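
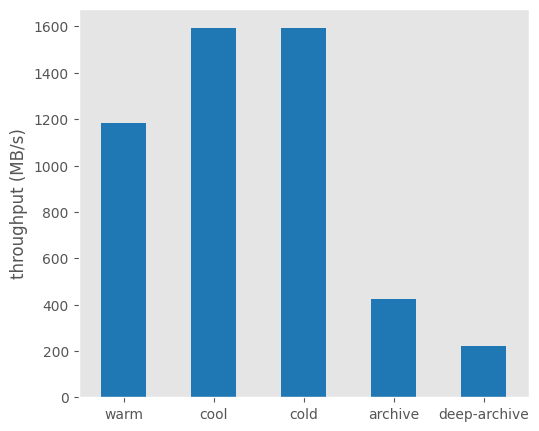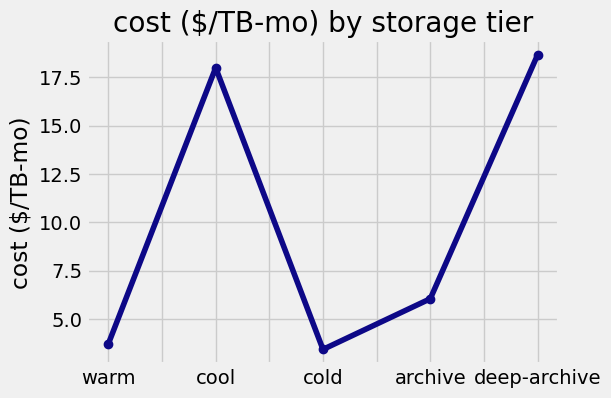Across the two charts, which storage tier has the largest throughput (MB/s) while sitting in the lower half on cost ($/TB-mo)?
cold

Chart 2 median cost ($/TB-mo) ≈ 6; below-median storage tiers: warm, cold. Among those, cold has the highest throughput (MB/s) (≈ 1600).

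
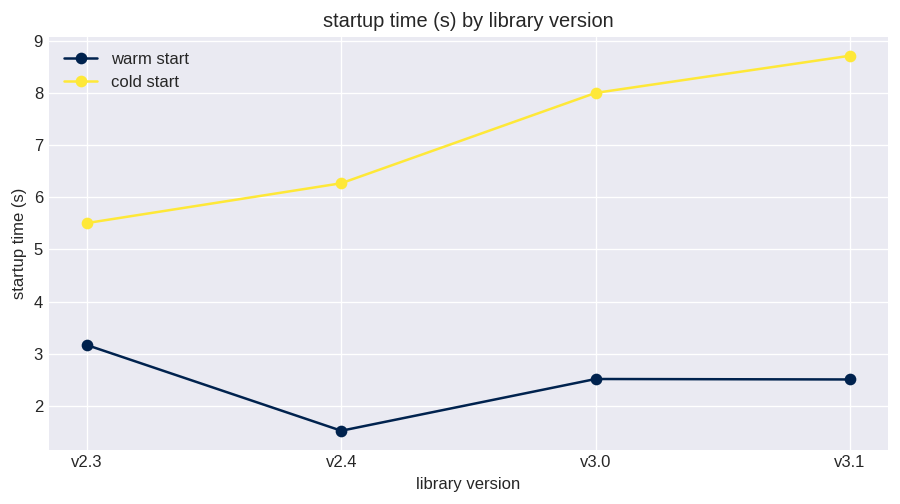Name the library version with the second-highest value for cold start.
Top 3 for cold start: v3.1 ≈ 9, v3.0 ≈ 8, v2.4 ≈ 6.

v3.0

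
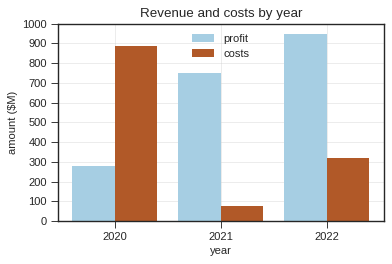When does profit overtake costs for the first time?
2020: profit ≈ 300 vs costs ≈ 900 (not yet); 2021: profit ≈ 800 vs costs ≈ 100 (first crossover).

2021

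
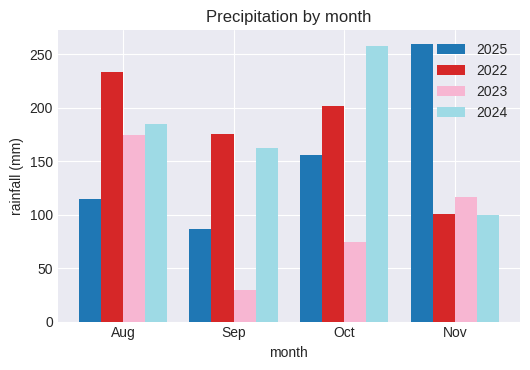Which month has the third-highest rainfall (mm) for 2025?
Aug

Top 4 for 2025: Nov ≈ 250, Oct ≈ 150, Aug ≈ 125, Sep ≈ 75.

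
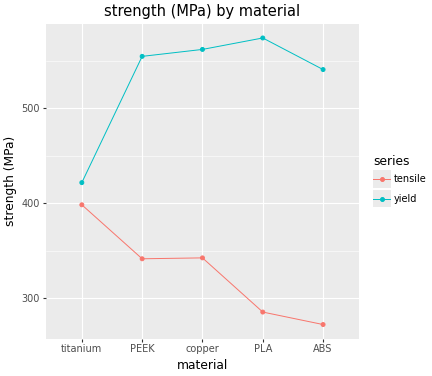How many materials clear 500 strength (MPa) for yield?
Above 500: PEEK, copper, PLA, ABS.

4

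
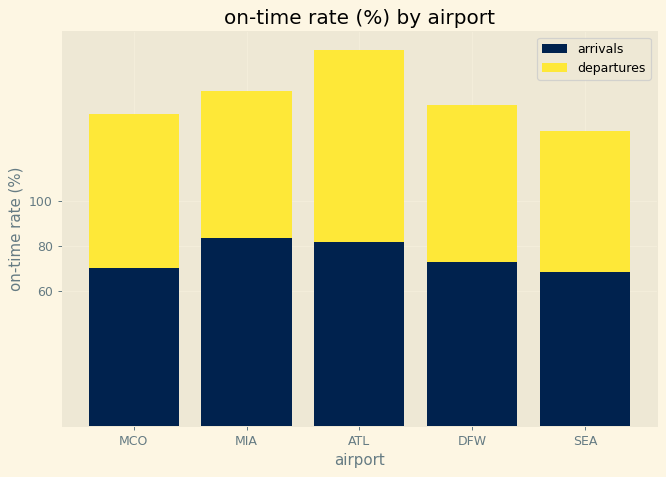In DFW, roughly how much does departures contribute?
departures top ≈ 140, bottom ≈ 80; segment ≈ 60.

≈ 60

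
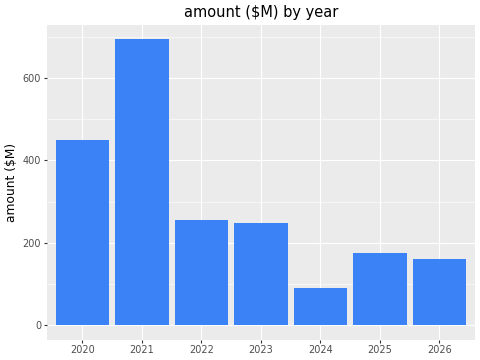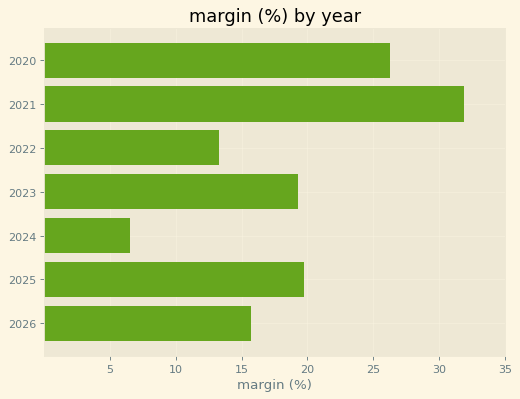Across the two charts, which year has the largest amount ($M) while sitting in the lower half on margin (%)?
2022

Chart 2 median margin (%) ≈ 20; below-median years: 2022, 2024, 2026. Among those, 2022 has the highest amount ($M) (≈ 300).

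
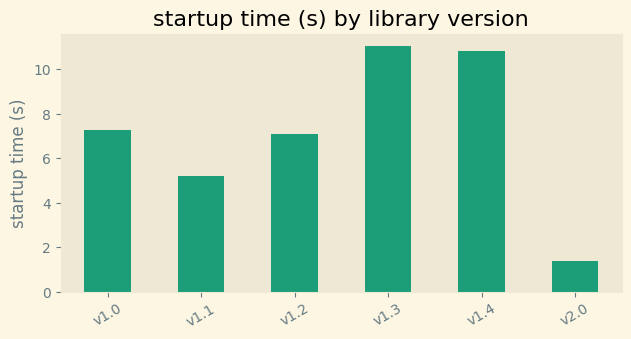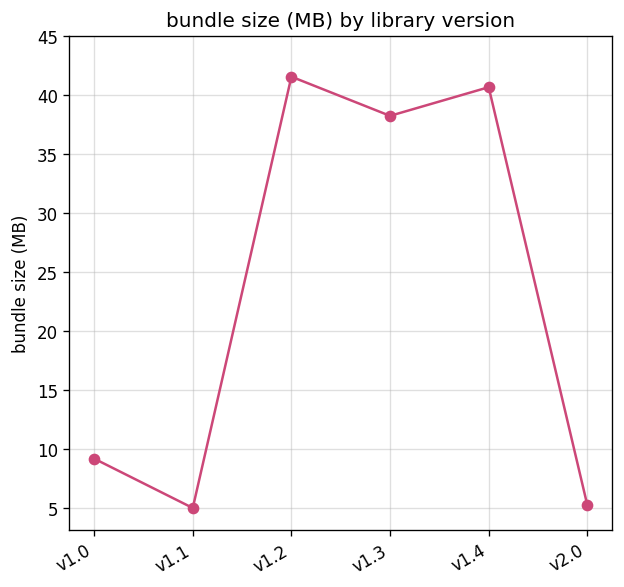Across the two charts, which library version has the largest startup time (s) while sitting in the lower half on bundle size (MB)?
v1.0

Chart 2 median bundle size (MB) ≈ 25; below-median library versions: v1.0, v1.1, v2.0. Among those, v1.0 has the highest startup time (s) (≈ 8).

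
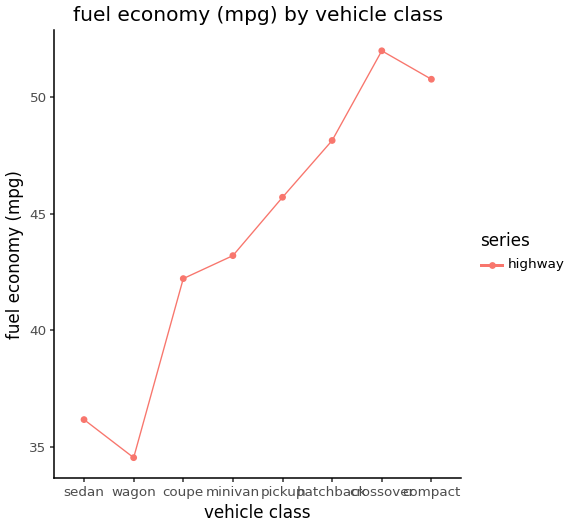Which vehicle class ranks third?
Top 4: crossover ≈ 52, compact ≈ 50, hatchback ≈ 48, pickup ≈ 46.

hatchback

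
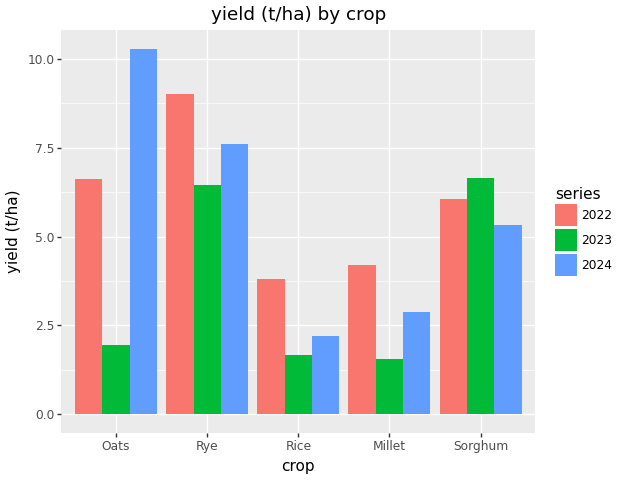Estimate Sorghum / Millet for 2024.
Sorghum ≈ 5, Millet ≈ 3; 5/3 ≈ 1.67.

≈ 1.67×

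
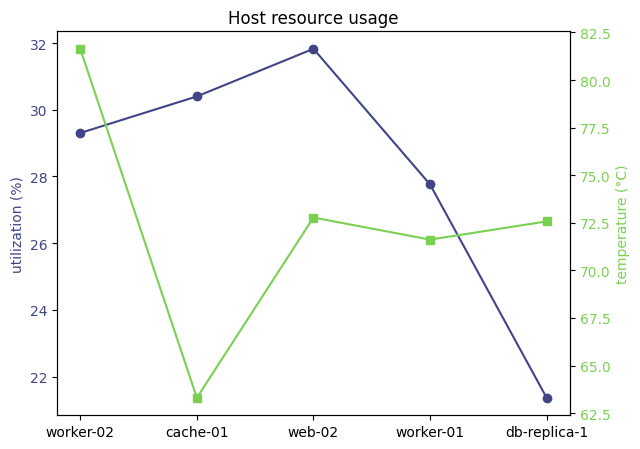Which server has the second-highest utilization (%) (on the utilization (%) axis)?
cache-01

Top 3 (on the utilization (%) axis): web-02 ≈ 32, cache-01 ≈ 30, worker-02 ≈ 29.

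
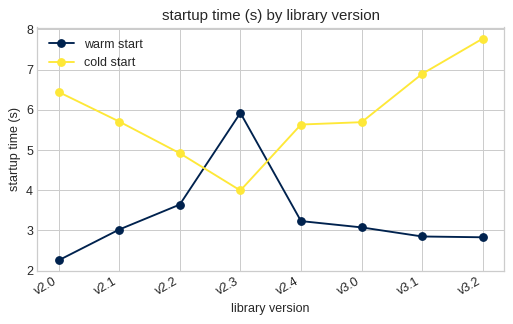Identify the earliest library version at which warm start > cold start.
v2.2: warm start ≈ 3.5 vs cold start ≈ 5.0 (not yet); v2.3: warm start ≈ 6.0 vs cold start ≈ 4.0 (first crossover).

v2.3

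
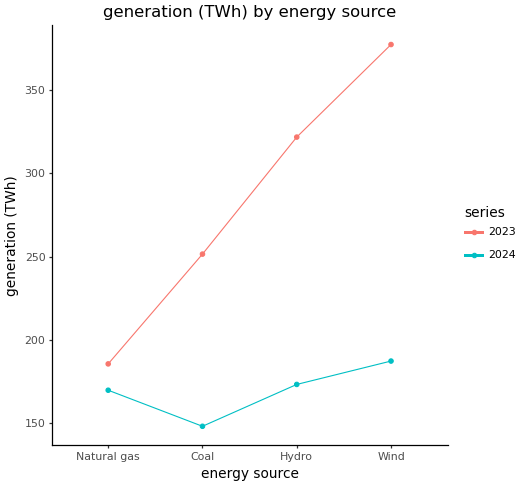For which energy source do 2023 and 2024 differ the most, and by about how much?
Wind: 2023 ≈ 380, 2024 ≈ 180 → gap ≈ 200. Next-largest (Hydro) is only ≈ 140.

Wind, ≈ 200 TWh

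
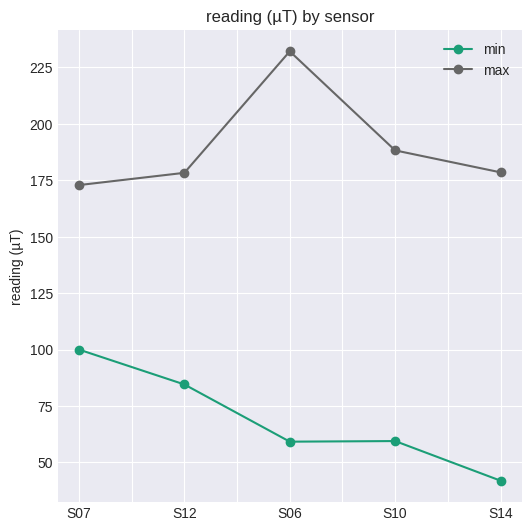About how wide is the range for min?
≈ 60

Max S07 ≈ 100, min S14 ≈ 40; range ≈ 60.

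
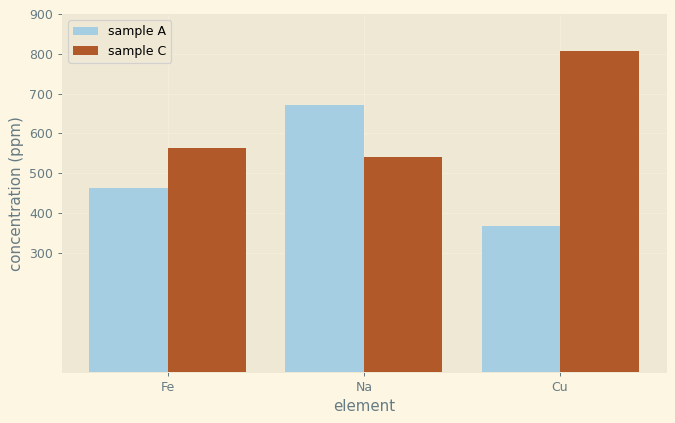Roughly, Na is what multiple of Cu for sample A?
≈ 1.75×

Na ≈ 700, Cu ≈ 400; 700/400 ≈ 1.75.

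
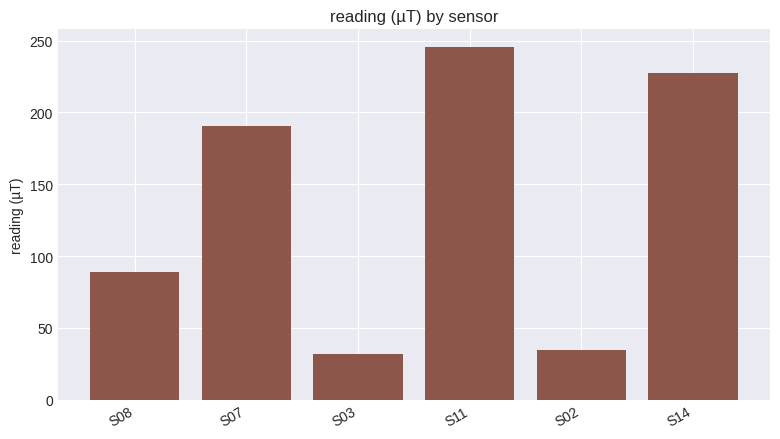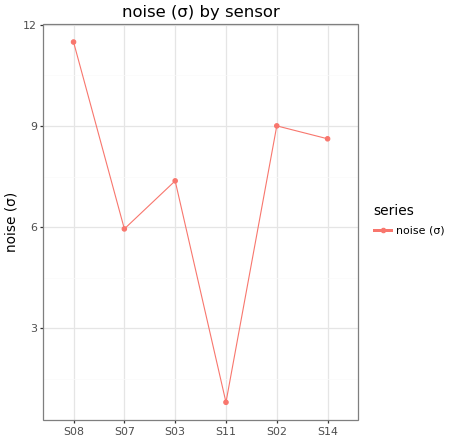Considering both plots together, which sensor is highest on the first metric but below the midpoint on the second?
Chart 2 median noise (σ) ≈ 8; below-median sensors: S07, S03, S11. Among those, S11 has the highest reading (µT) (≈ 250).

S11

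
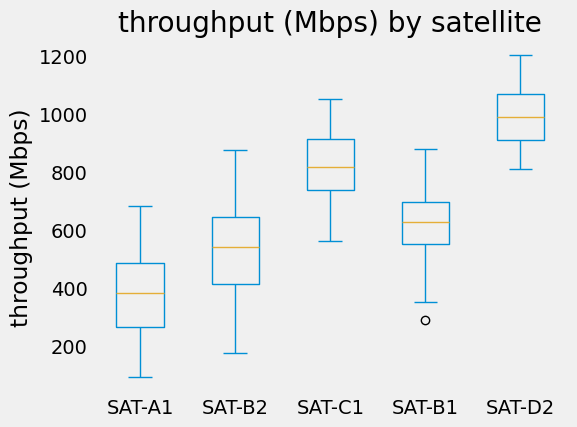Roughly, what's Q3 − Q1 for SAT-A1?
Q3 ≈ 500, Q1 ≈ 250; IQR ≈ 250.

≈ 250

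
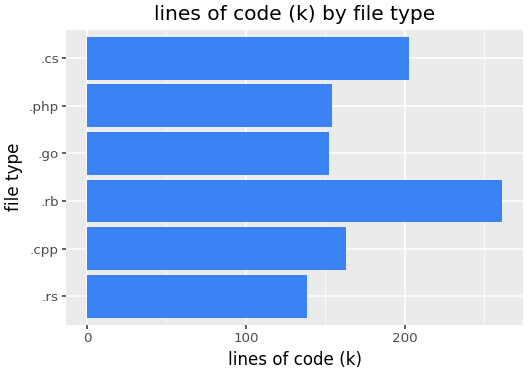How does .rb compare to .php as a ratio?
≈ 1.67×

.rb ≈ 250, .php ≈ 150; 250/150 ≈ 1.67.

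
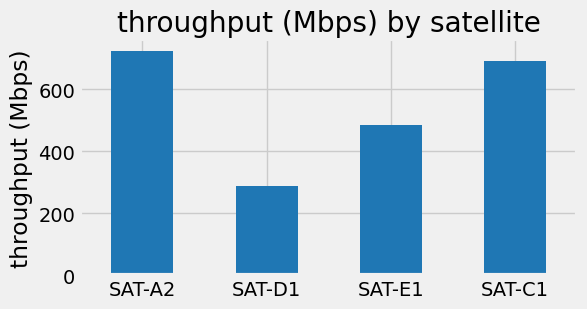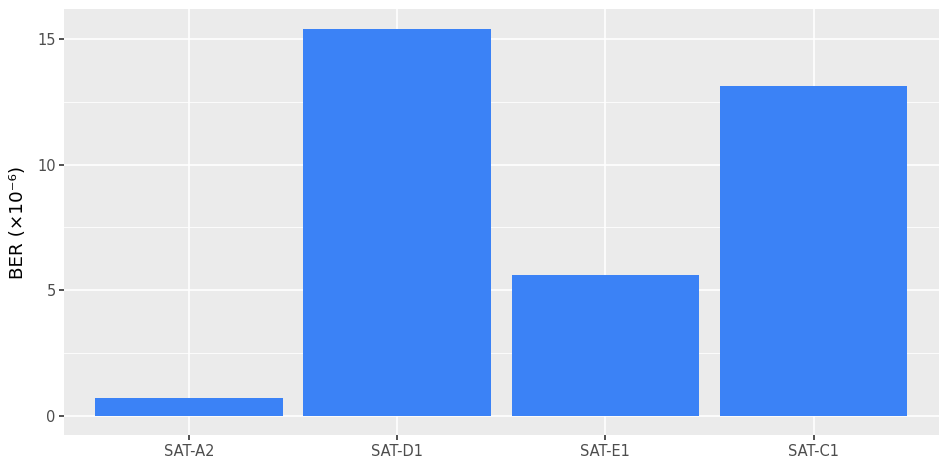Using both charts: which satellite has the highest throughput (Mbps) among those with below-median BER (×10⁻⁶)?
SAT-A2

Chart 2 median BER (×10⁻⁶) ≈ 10; below-median satellites: SAT-A2, SAT-E1. Among those, SAT-A2 has the highest throughput (Mbps) (≈ 700).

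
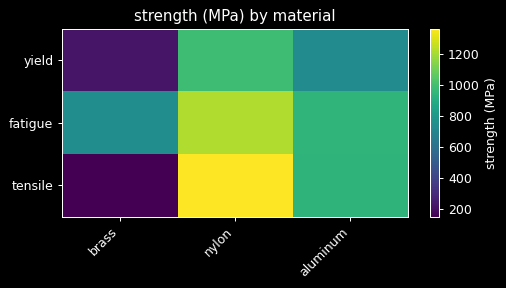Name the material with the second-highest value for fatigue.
aluminum

Top 3 for fatigue: nylon ≈ 1200, aluminum ≈ 1000, brass ≈ 800.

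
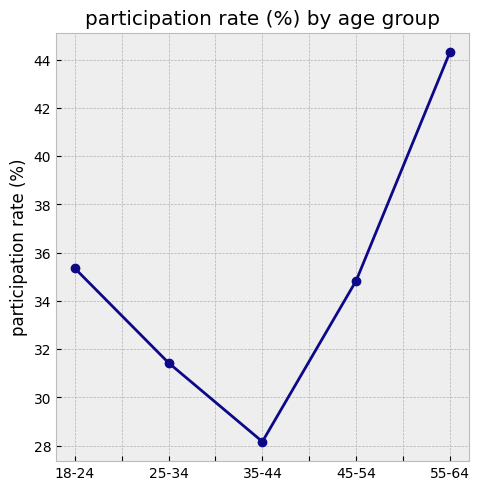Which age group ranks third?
Top 4: 55-64 ≈ 44, 18-24 ≈ 36, 45-54 ≈ 34, 25-34 ≈ 32.

45-54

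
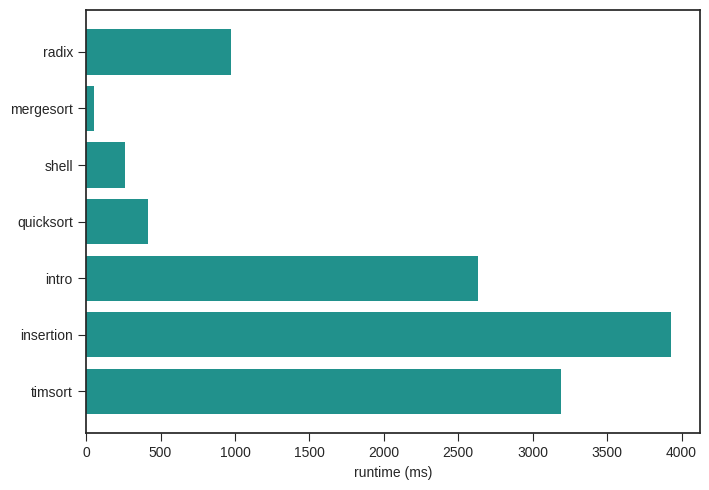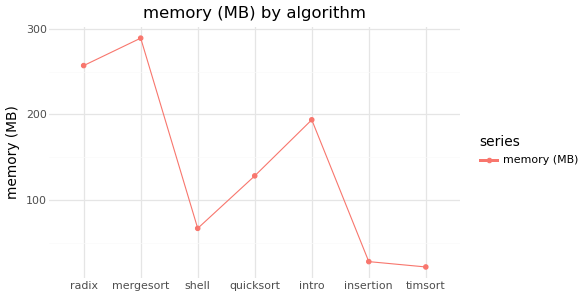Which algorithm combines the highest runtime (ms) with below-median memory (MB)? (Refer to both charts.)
insertion

Chart 2 median memory (MB) ≈ 150; below-median algorithms: shell, insertion, timsort. Among those, insertion has the highest runtime (ms) (≈ 4000).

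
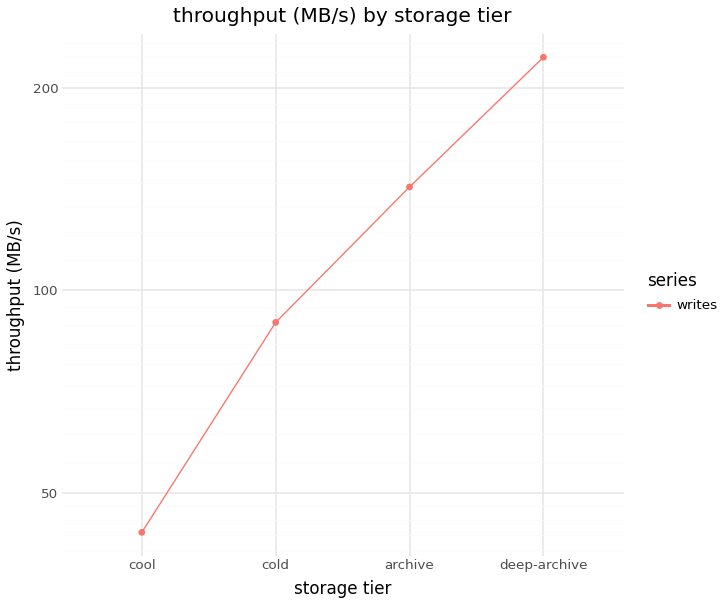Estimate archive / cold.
archive ≈ 140, cold ≈ 80; 140/80 ≈ 1.75.

≈ 1.75×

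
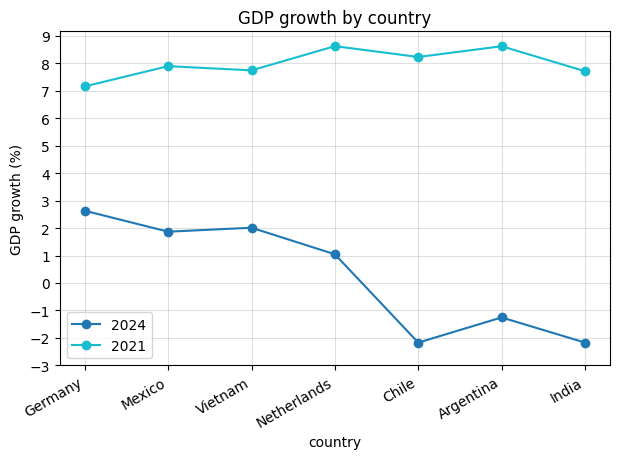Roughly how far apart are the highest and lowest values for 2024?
≈ 5

Max Germany ≈ 3, min Chile ≈ -2; range ≈ 5.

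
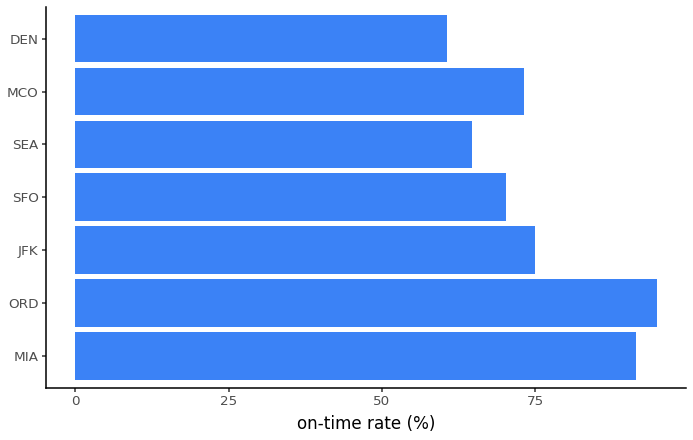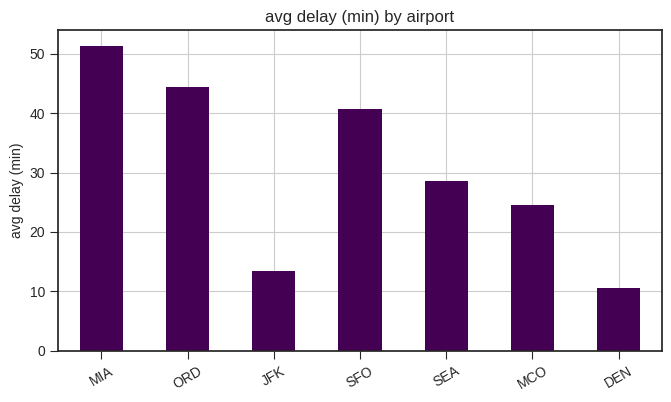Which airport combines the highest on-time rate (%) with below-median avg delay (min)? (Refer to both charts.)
JFK

Chart 2 median avg delay (min) ≈ 30; below-median airports: JFK, MCO, DEN. Among those, JFK has the highest on-time rate (%) (≈ 80).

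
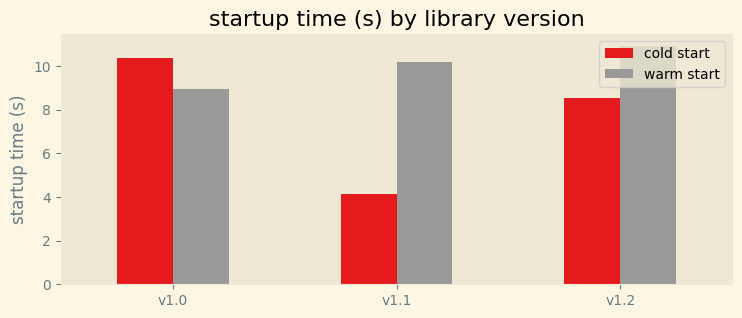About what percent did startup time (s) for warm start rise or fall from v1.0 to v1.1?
≈ +11.1%

v1.0 ≈ 9, v1.1 ≈ 10; (10 − 9) / 9 ≈ +11.1%.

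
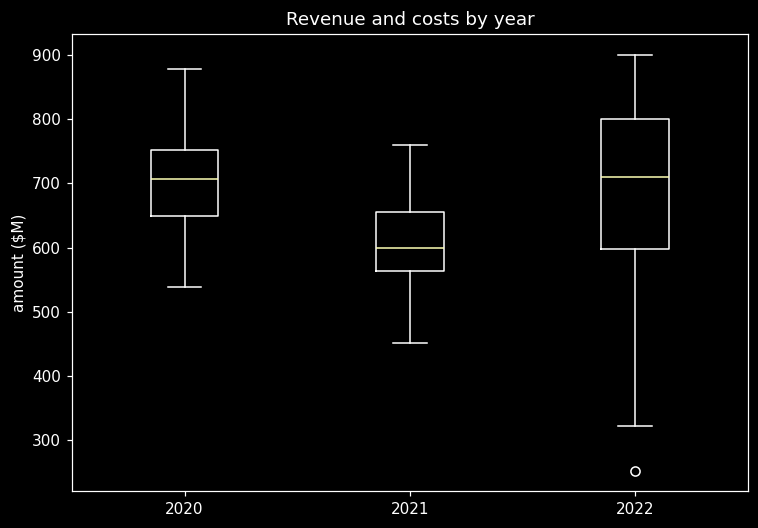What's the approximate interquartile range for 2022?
≈ 200

Q3 ≈ 800, Q1 ≈ 600; IQR ≈ 200.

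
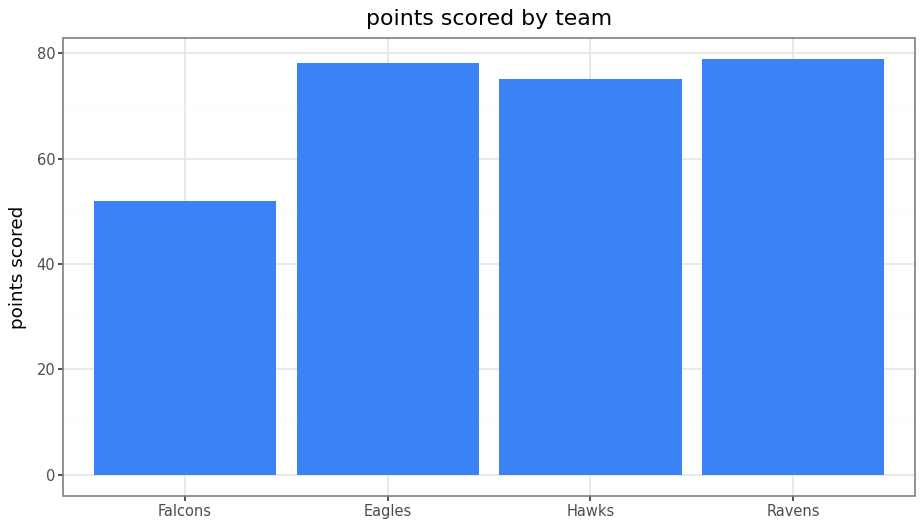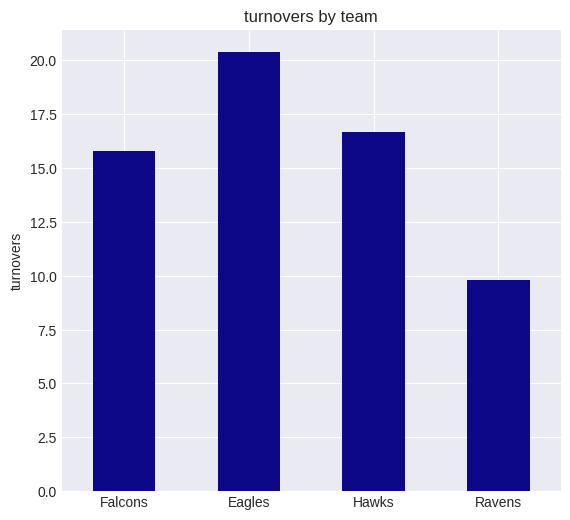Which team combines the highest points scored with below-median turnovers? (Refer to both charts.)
Chart 2 median turnovers ≈ 16; below-median teams: Falcons, Ravens. Among those, Ravens has the highest points scored (≈ 80).

Ravens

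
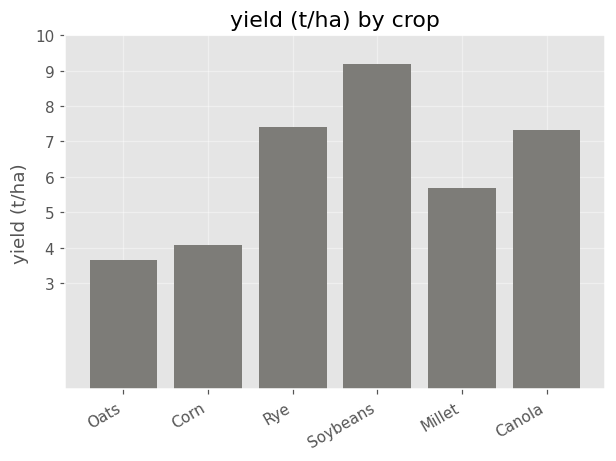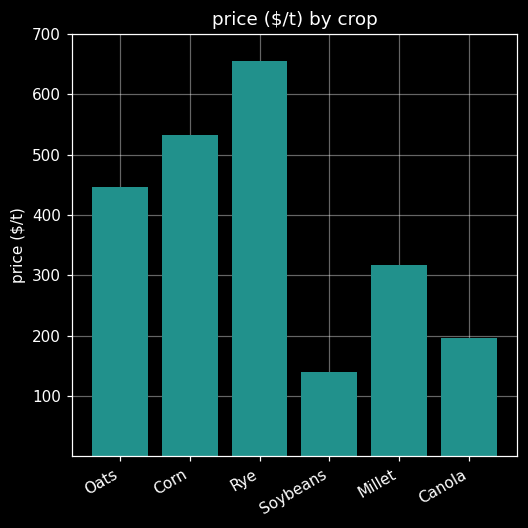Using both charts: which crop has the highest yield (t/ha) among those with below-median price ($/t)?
Chart 2 median price ($/t) ≈ 400; below-median crops: Soybeans, Millet, Canola. Among those, Soybeans has the highest yield (t/ha) (≈ 9).

Soybeans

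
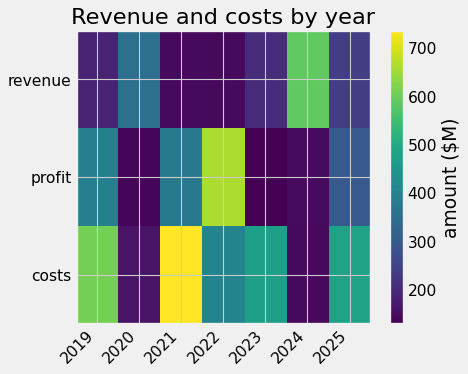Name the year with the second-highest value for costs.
2019

Top 3 for costs: 2021 ≈ 700, 2019 ≈ 600, 2025 ≈ 500.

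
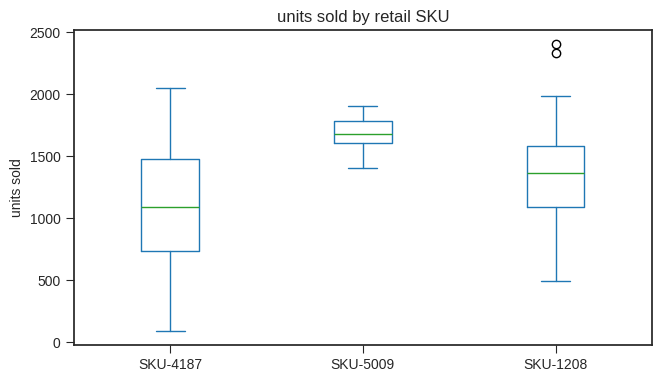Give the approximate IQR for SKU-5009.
≈ 200

Q3 ≈ 1800, Q1 ≈ 1600; IQR ≈ 200.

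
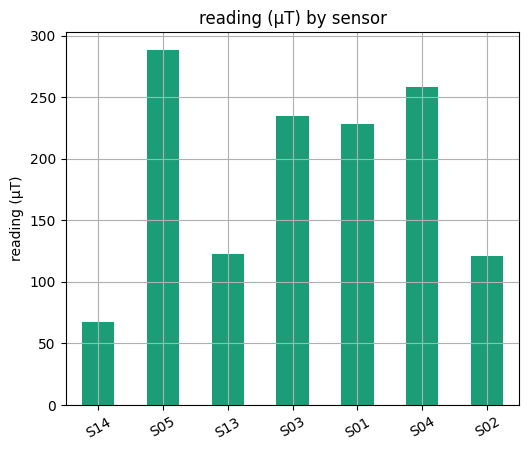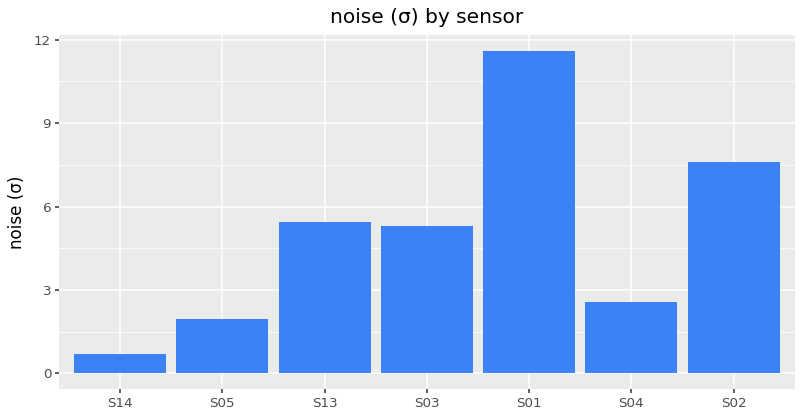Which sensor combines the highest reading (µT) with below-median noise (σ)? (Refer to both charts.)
Chart 2 median noise (σ) ≈ 6; below-median sensors: S14, S05, S04. Among those, S05 has the highest reading (µT) (≈ 300).

S05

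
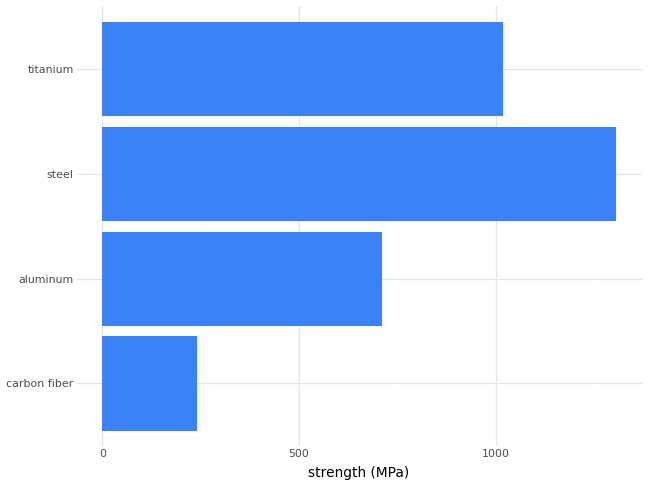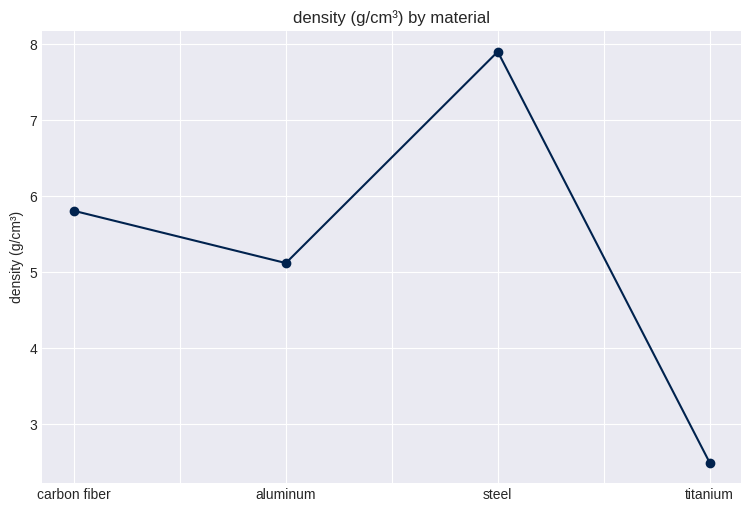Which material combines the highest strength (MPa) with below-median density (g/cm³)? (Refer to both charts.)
Chart 2 median density (g/cm³) ≈ 5; below-median materials: aluminum, titanium. Among those, titanium has the highest strength (MPa) (≈ 1000).

titanium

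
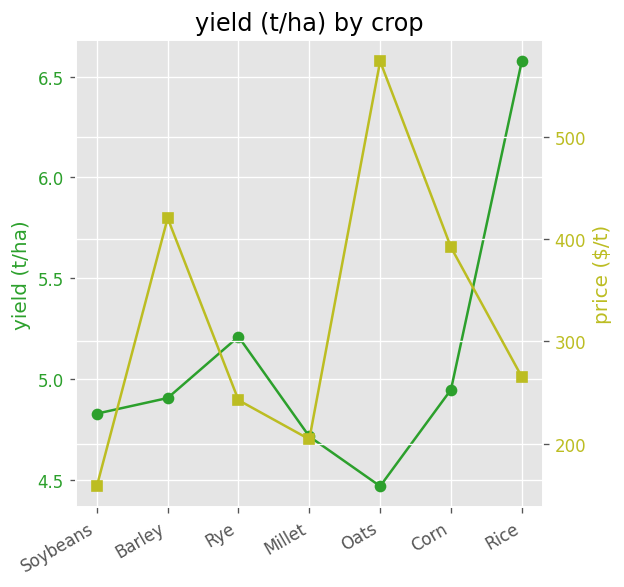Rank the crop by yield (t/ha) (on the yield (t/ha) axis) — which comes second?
Top 3 (on the yield (t/ha) axis): Rice ≈ 6.6, Rye ≈ 5.2, Corn ≈ 5.0.

Rye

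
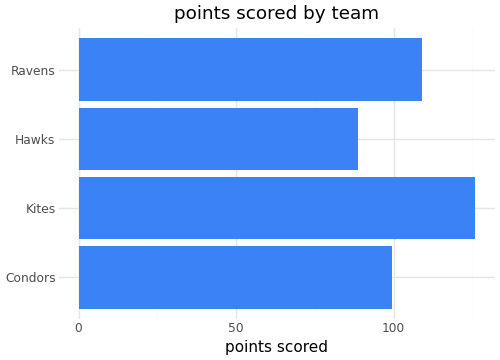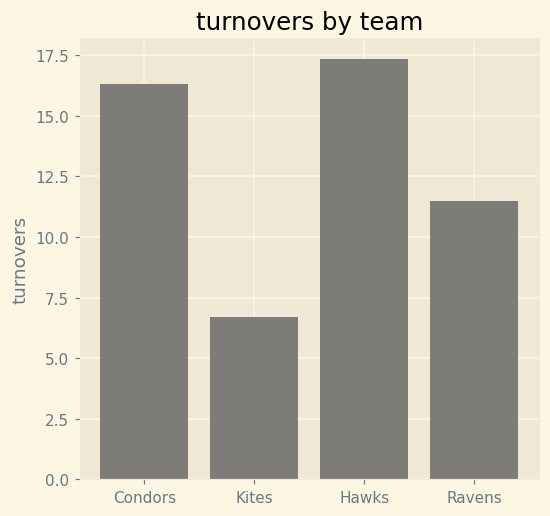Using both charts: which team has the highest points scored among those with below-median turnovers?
Chart 2 median turnovers ≈ 14; below-median teams: Kites, Ravens. Among those, Kites has the highest points scored (≈ 120).

Kites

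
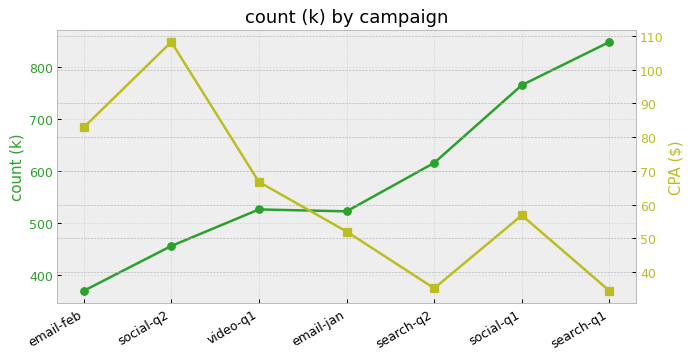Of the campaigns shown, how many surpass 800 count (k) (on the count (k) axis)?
Above 800: search-q1.

1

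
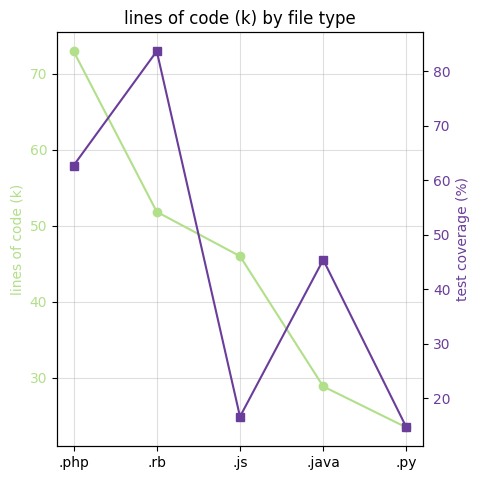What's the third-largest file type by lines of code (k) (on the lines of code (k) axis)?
.js

Top 4 (on the lines of code (k) axis): .php ≈ 75, .rb ≈ 50, .js ≈ 45, .java ≈ 30.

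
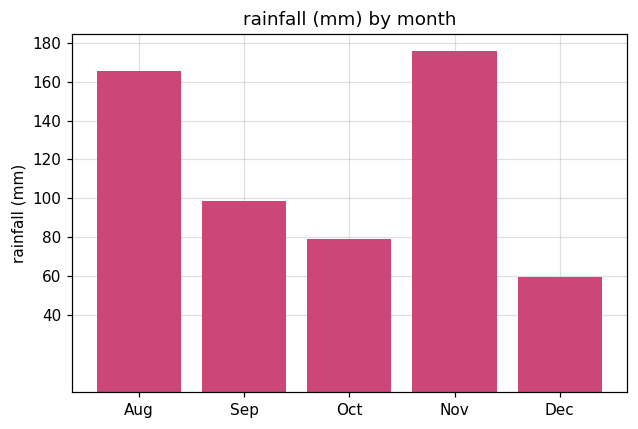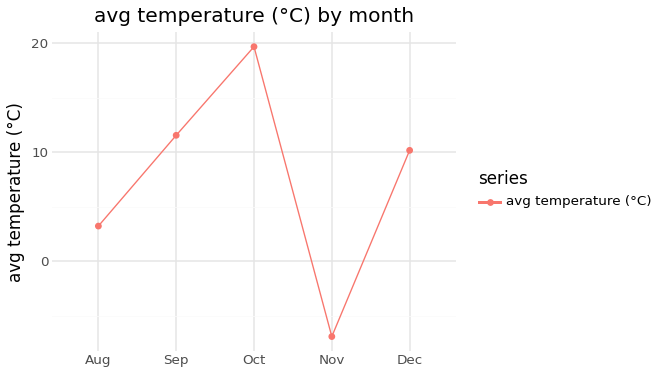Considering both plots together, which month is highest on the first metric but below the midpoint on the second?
Nov

Chart 2 median avg temperature (°C) ≈ 10; below-median months: Aug, Nov. Among those, Nov has the highest rainfall (mm) (≈ 180).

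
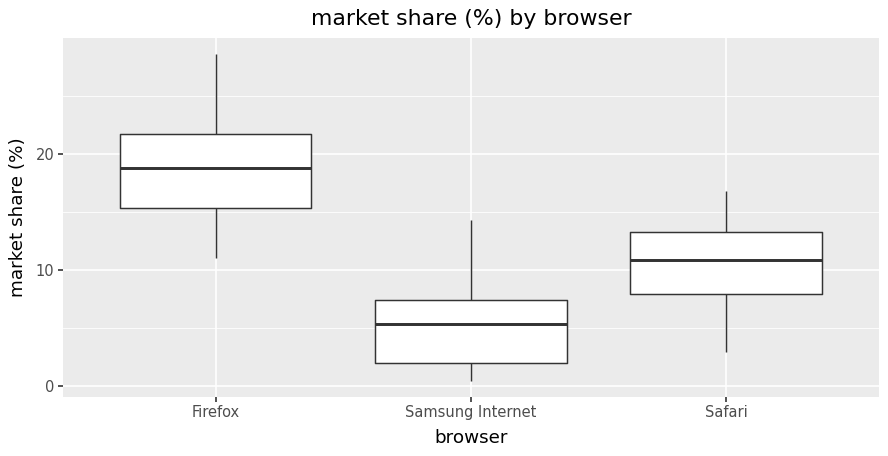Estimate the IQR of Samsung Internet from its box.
Q3 ≈ 8, Q1 ≈ 2; IQR ≈ 6.

≈ 6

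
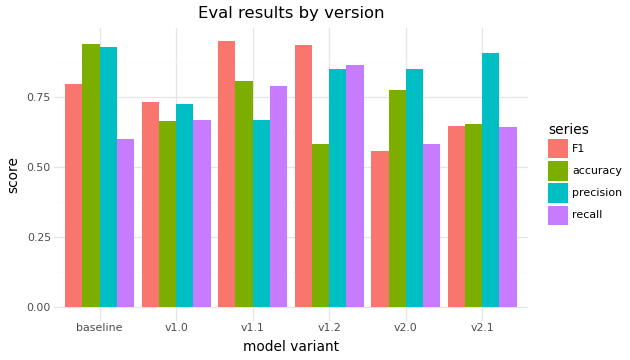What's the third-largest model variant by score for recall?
Top 4 for recall: v1.2 ≈ 0.9, v1.1 ≈ 0.8, v1.0 ≈ 0.7, v2.1 ≈ 0.6.

v1.0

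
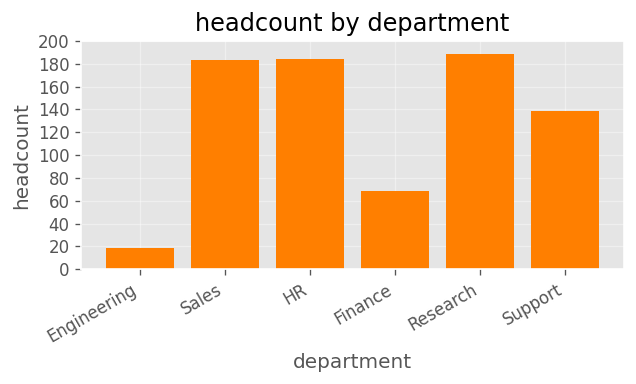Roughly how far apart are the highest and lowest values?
Max Research ≈ 180, min Engineering ≈ 20; range ≈ 160.

≈ 160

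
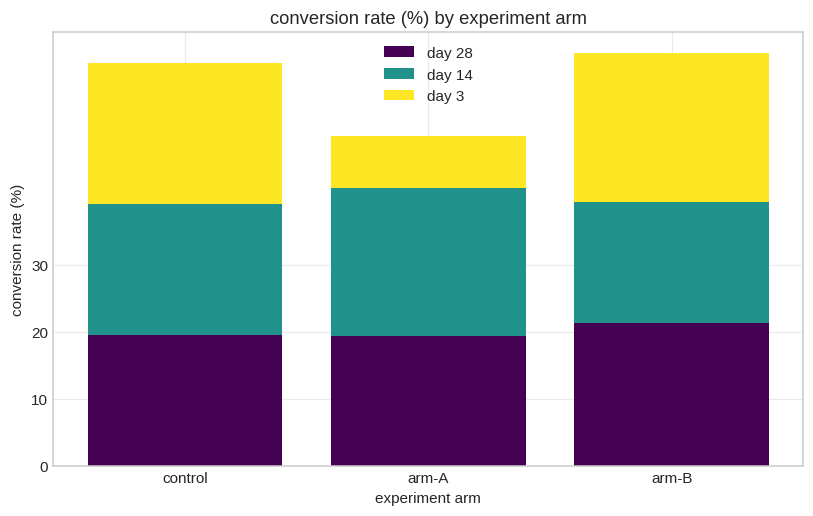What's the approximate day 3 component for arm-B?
≈ 20

day 3 top ≈ 60, bottom ≈ 40; segment ≈ 20.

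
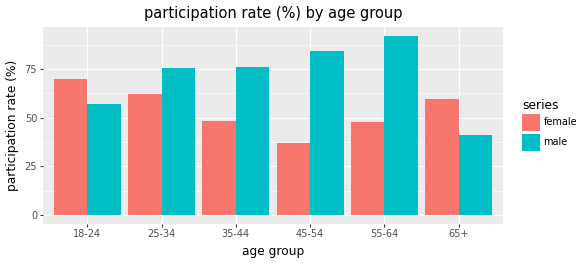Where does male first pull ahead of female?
25-34

18-24: male ≈ 60 vs female ≈ 70 (not yet); 25-34: male ≈ 80 vs female ≈ 60 (first crossover).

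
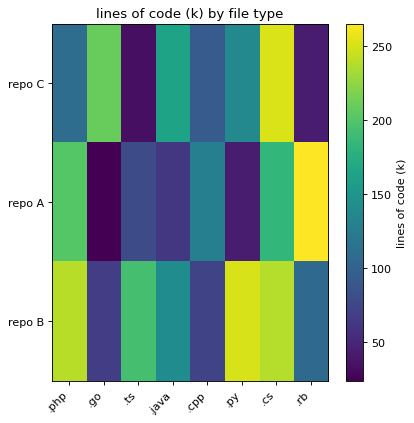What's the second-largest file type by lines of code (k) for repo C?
Top 3 for repo C: .cs ≈ 250, .go ≈ 200, .java ≈ 175.

.go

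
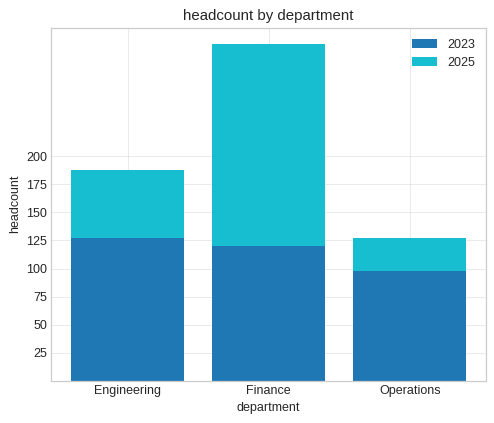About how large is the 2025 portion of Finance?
2025 top ≈ 300, bottom ≈ 125; segment ≈ 175.

≈ 175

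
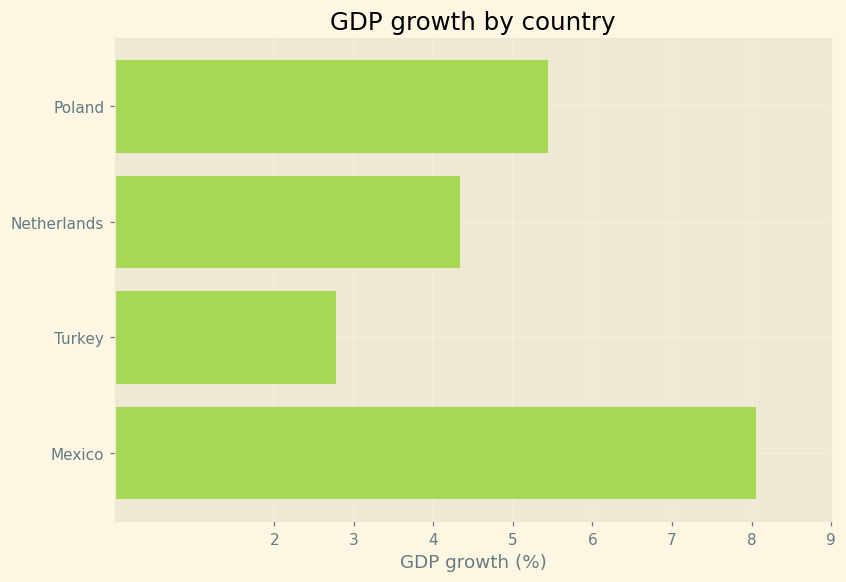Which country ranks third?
Netherlands

Top 4: Mexico ≈ 8, Poland ≈ 5, Netherlands ≈ 4, Turkey ≈ 3.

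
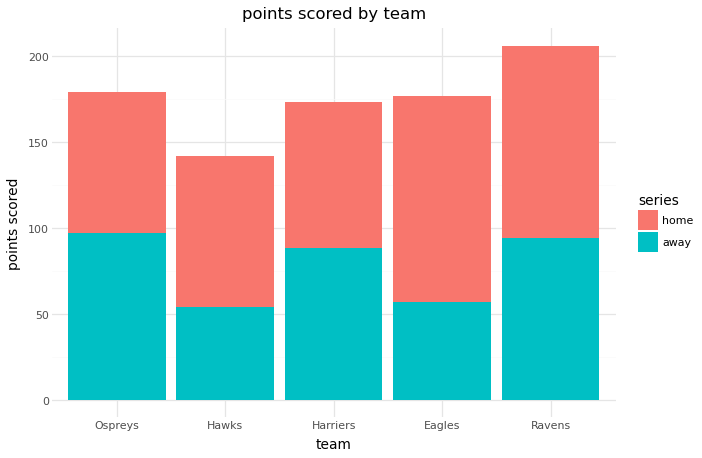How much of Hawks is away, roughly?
away top ≈ 60, bottom ≈ 0; segment ≈ 60.

≈ 60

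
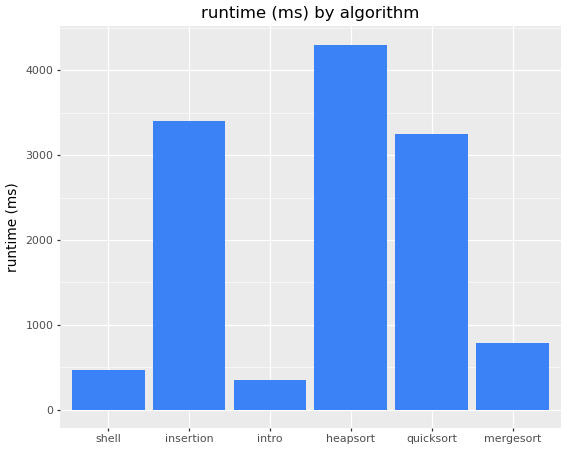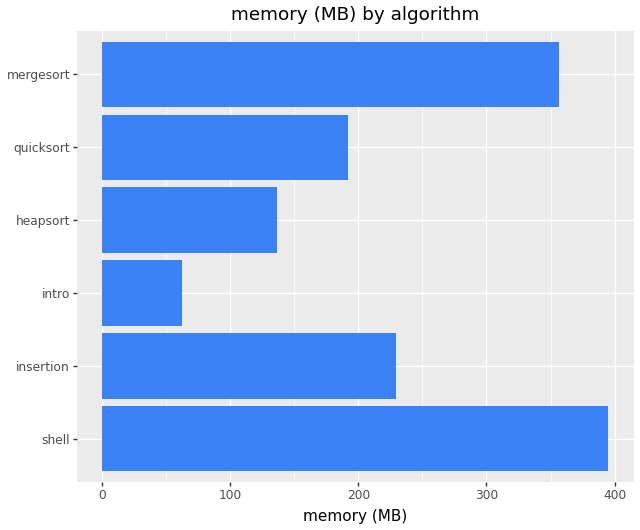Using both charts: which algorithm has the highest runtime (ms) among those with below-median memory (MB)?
heapsort

Chart 2 median memory (MB) ≈ 200; below-median algorithms: intro, heapsort, quicksort. Among those, heapsort has the highest runtime (ms) (≈ 4500).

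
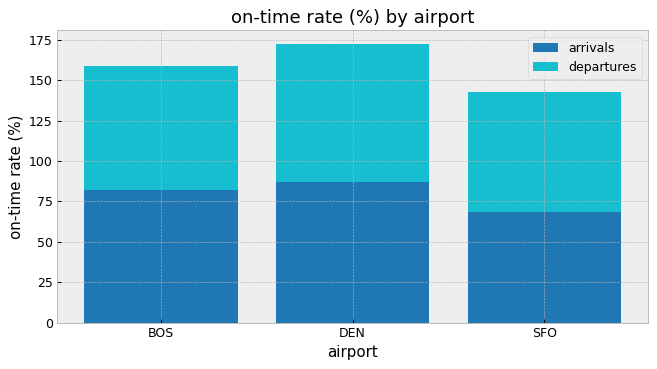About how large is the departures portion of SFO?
≈ 80

departures top ≈ 140, bottom ≈ 60; segment ≈ 80.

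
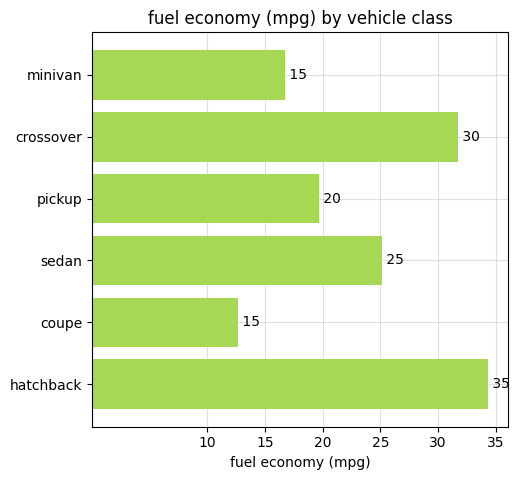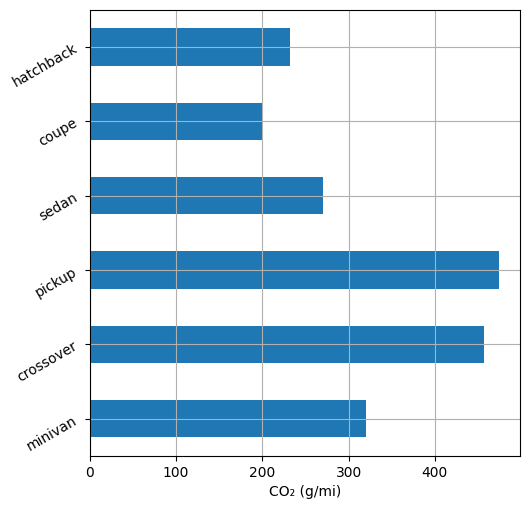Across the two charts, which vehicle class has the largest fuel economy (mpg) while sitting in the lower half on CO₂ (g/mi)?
hatchback

Chart 2 median CO₂ (g/mi) ≈ 300; below-median vehicle classes: sedan, coupe, hatchback. Among those, hatchback has the highest fuel economy (mpg) (≈ 35).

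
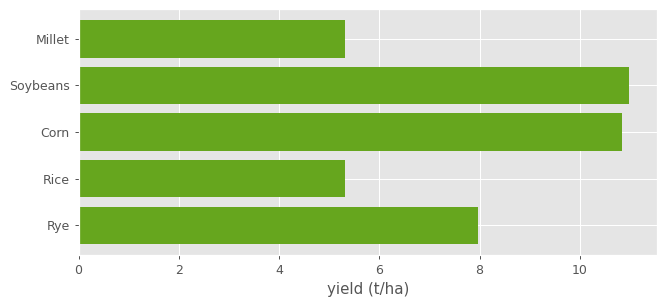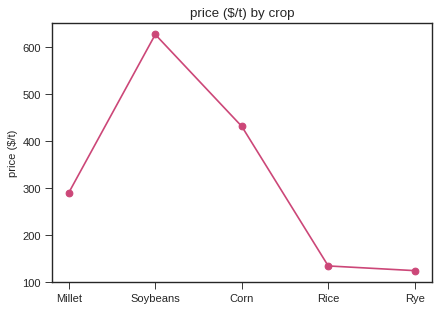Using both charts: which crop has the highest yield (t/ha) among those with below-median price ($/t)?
Chart 2 median price ($/t) ≈ 300; below-median crops: Rice, Rye. Among those, Rye has the highest yield (t/ha) (≈ 8).

Rye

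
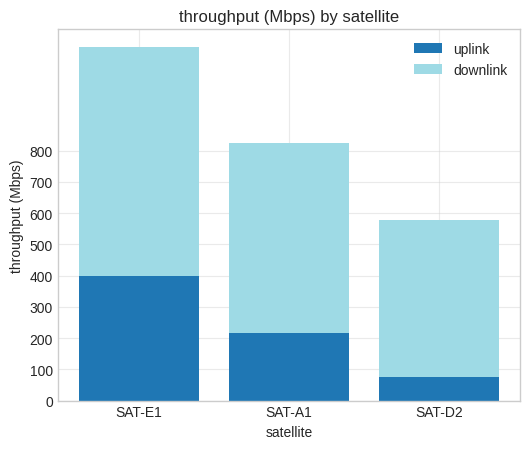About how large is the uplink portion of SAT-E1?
≈ 400

uplink top ≈ 400, bottom ≈ 0; segment ≈ 400.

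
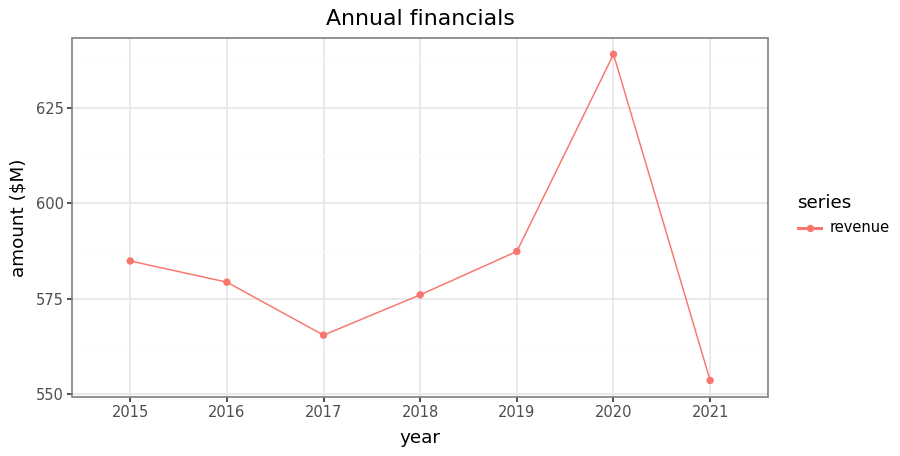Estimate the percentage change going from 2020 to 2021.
≈ -14.1%

2020 ≈ 640, 2021 ≈ 550; (550 − 640) / 640 ≈ -14.1%.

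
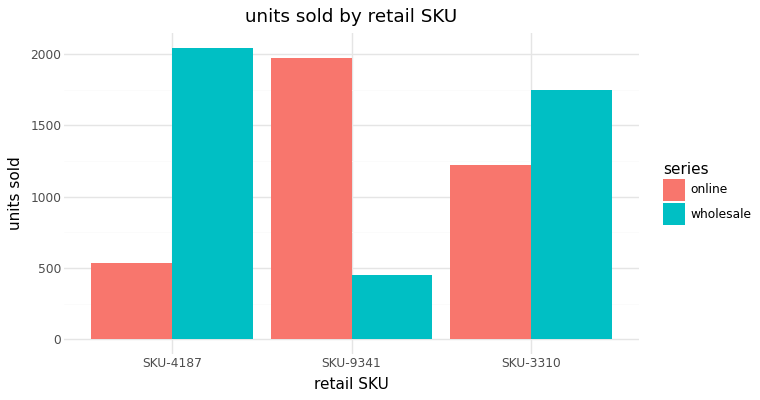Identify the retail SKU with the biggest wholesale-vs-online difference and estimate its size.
SKU-9341, ≈ 1600

SKU-9341: wholesale ≈ 400, online ≈ 2000 → gap ≈ 1600. Next-largest (SKU-4187) is only ≈ 1400.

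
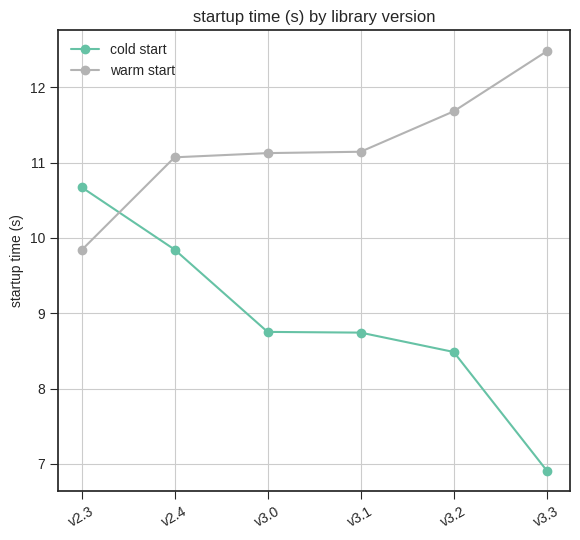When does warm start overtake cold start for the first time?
v2.3: warm start ≈ 10.0 vs cold start ≈ 10.5 (not yet); v2.4: warm start ≈ 11.0 vs cold start ≈ 10.0 (first crossover).

v2.4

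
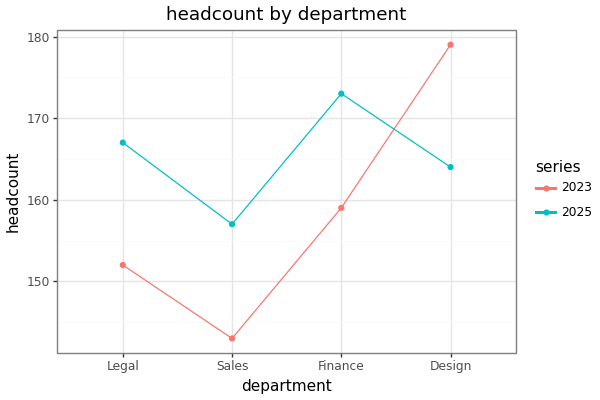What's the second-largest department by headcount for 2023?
Finance

Top 3 for 2023: Design ≈ 180, Finance ≈ 160, Legal ≈ 150.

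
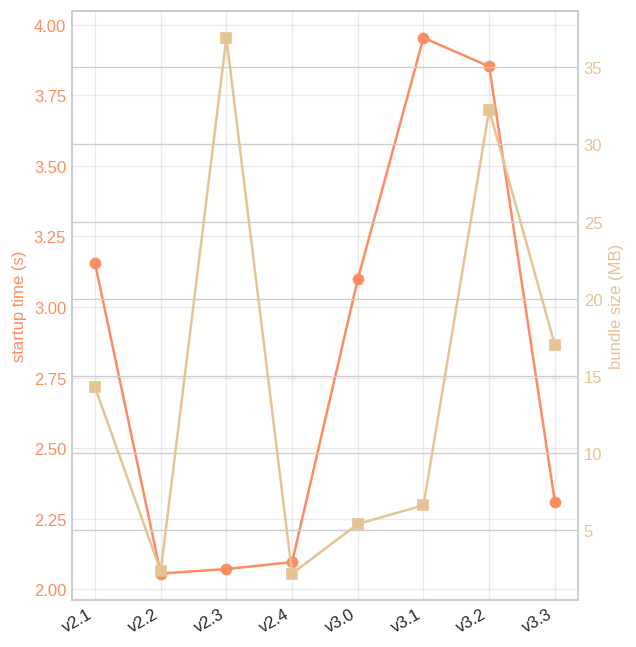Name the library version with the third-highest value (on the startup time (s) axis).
Top 4 (on the startup time (s) axis): v3.1 ≈ 4.0, v3.2 ≈ 3.8, v2.1 ≈ 3.2, v3.0 ≈ 3.0.

v2.1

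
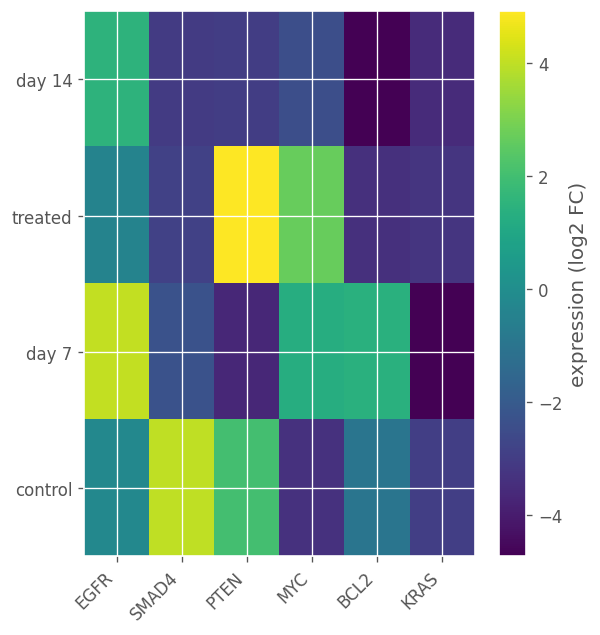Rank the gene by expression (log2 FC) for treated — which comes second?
Top 3 for treated: PTEN ≈ 5, MYC ≈ 3, EGFR ≈ 0.

MYC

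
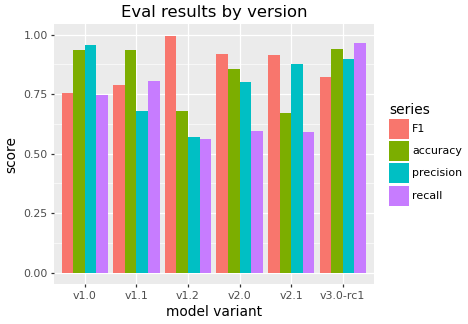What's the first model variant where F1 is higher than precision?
v1.1

v1.0: F1 ≈ 0.8 vs precision ≈ 1.0 (not yet); v1.1: F1 ≈ 0.8 vs precision ≈ 0.7 (first crossover).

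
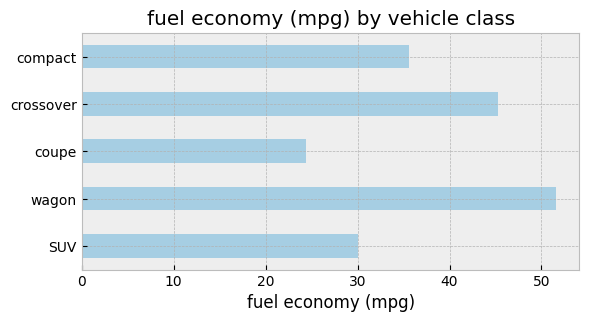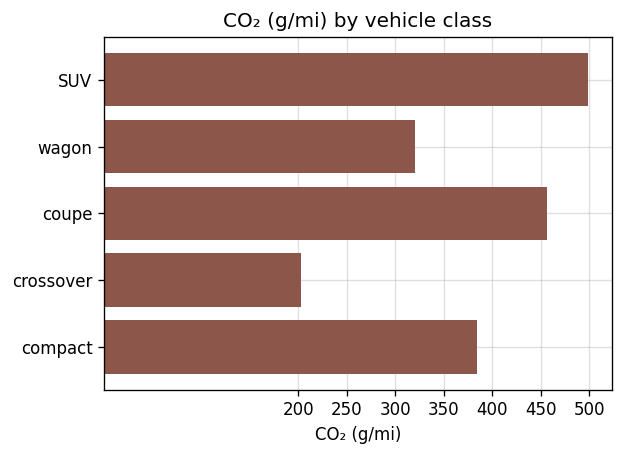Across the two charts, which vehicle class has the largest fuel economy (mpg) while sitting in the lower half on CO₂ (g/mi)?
wagon

Chart 2 median CO₂ (g/mi) ≈ 400; below-median vehicle classes: wagon, crossover. Among those, wagon has the highest fuel economy (mpg) (≈ 50).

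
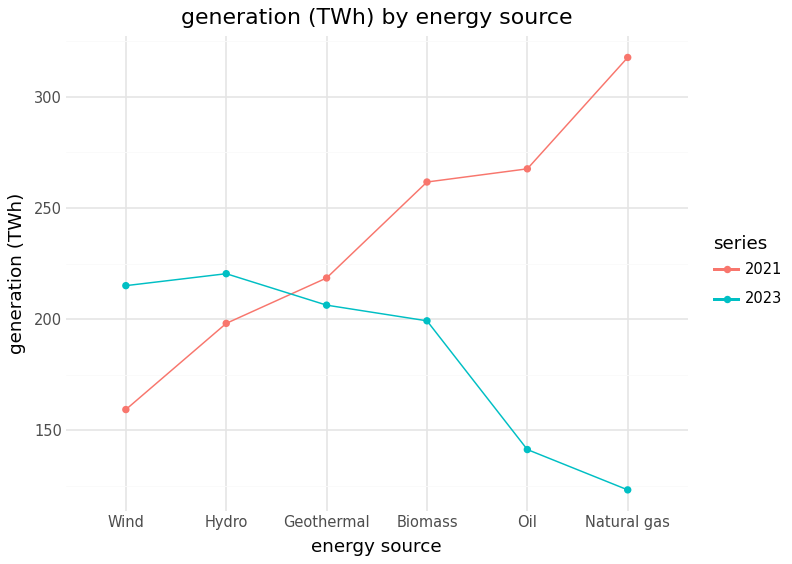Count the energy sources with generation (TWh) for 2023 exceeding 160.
Above 160: Wind, Hydro, Geothermal, Biomass.

4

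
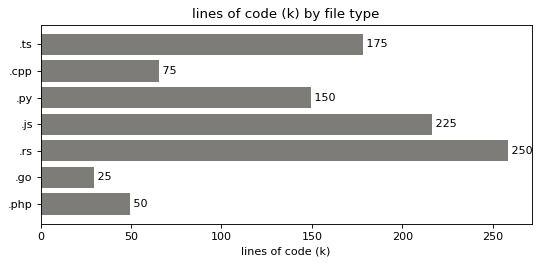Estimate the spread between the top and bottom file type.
≈ 225

Max .rs ≈ 250, min .go ≈ 25; range ≈ 225.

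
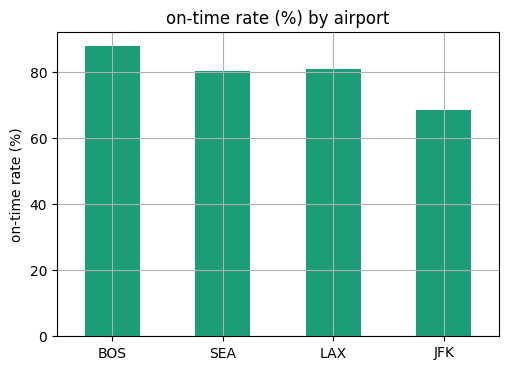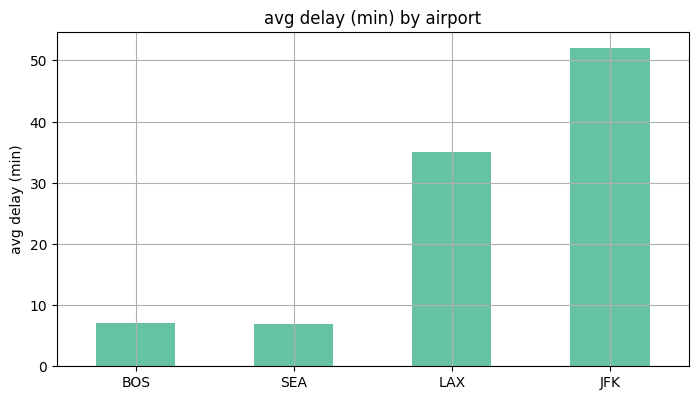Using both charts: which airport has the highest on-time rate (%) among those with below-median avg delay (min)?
Chart 2 median avg delay (min) ≈ 20; below-median airports: BOS, SEA. Among those, BOS has the highest on-time rate (%) (≈ 90).

BOS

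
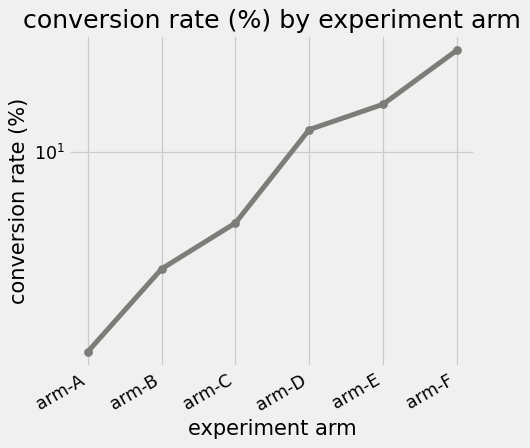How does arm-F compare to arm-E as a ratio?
≈ 1.57×

arm-F ≈ 22, arm-E ≈ 14; 22/14 ≈ 1.57.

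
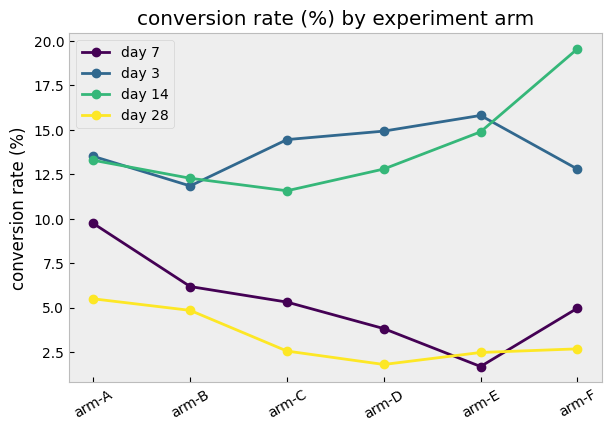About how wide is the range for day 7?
≈ 8

Max arm-A ≈ 10, min arm-E ≈ 2; range ≈ 8.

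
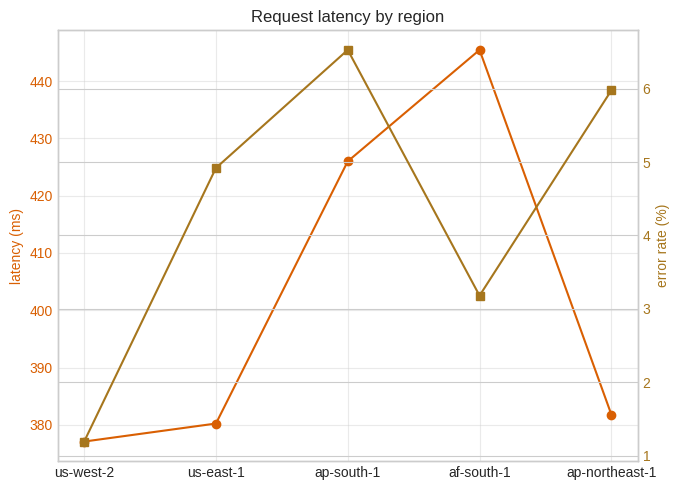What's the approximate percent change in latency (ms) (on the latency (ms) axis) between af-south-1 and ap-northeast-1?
af-south-1 ≈ 450, ap-northeast-1 ≈ 380; (380 − 450) / 450 ≈ -15.6%.

≈ -15.6%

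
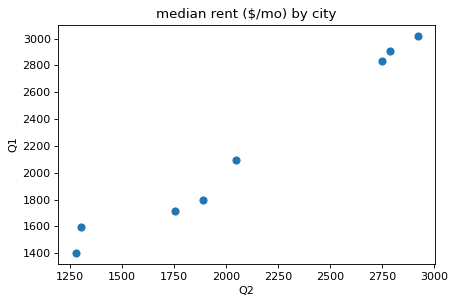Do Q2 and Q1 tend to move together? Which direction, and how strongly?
Points are positively correlated; strong (|r| ≈ 1.0).

positive, strong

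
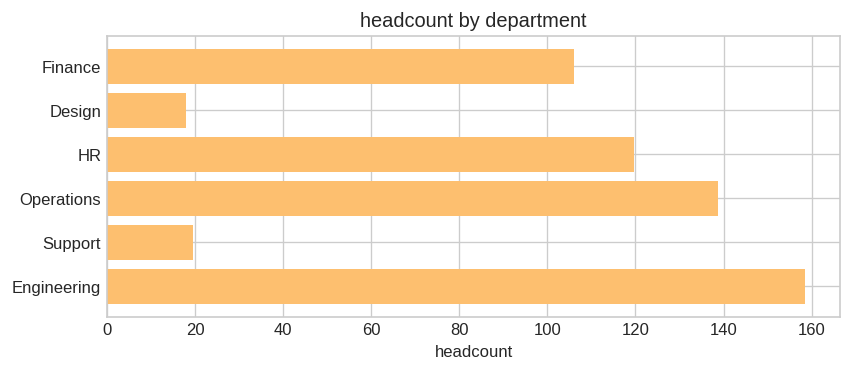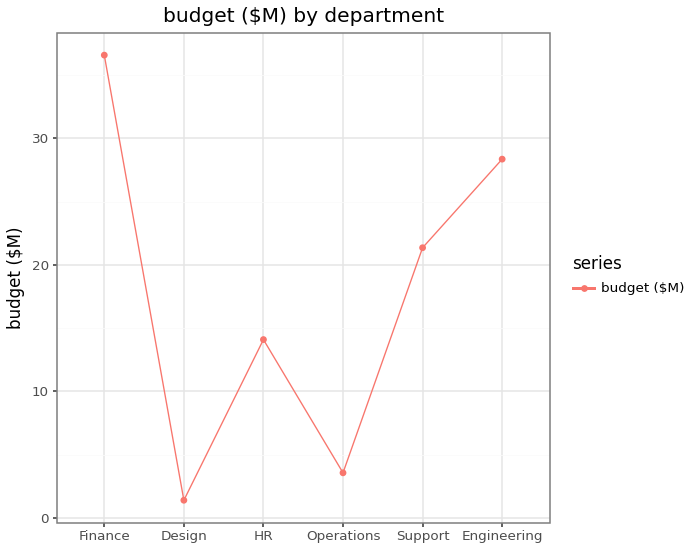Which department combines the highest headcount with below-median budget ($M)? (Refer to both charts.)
Operations

Chart 2 median budget ($M) ≈ 20; below-median departments: Design, HR, Operations. Among those, Operations has the highest headcount (≈ 140).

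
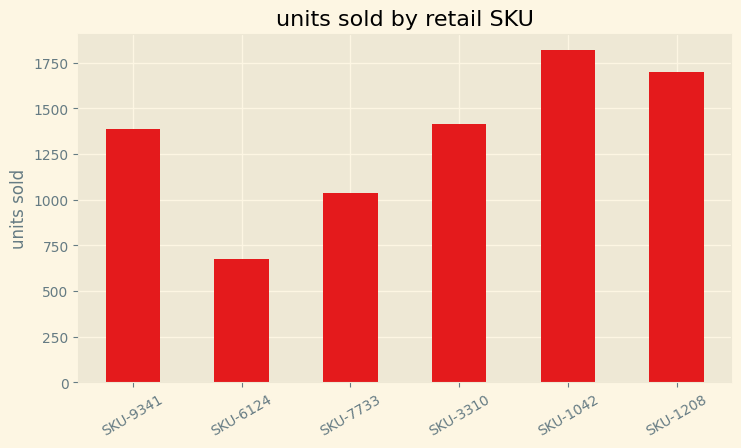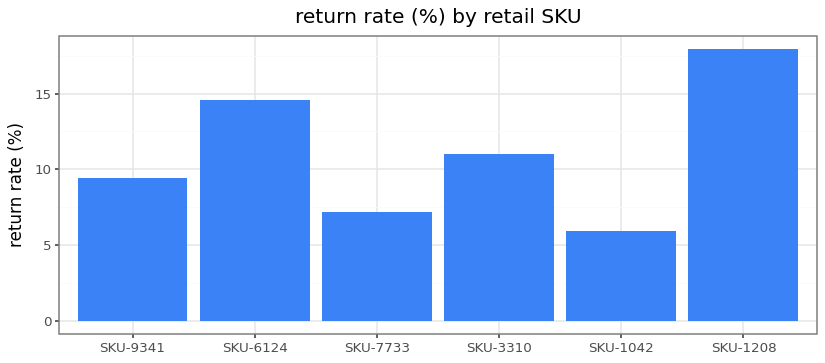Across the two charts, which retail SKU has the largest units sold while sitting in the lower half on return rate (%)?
SKU-1042

Chart 2 median return rate (%) ≈ 10; below-median retail SKUs: SKU-9341, SKU-7733, SKU-1042. Among those, SKU-1042 has the highest units sold (≈ 1800).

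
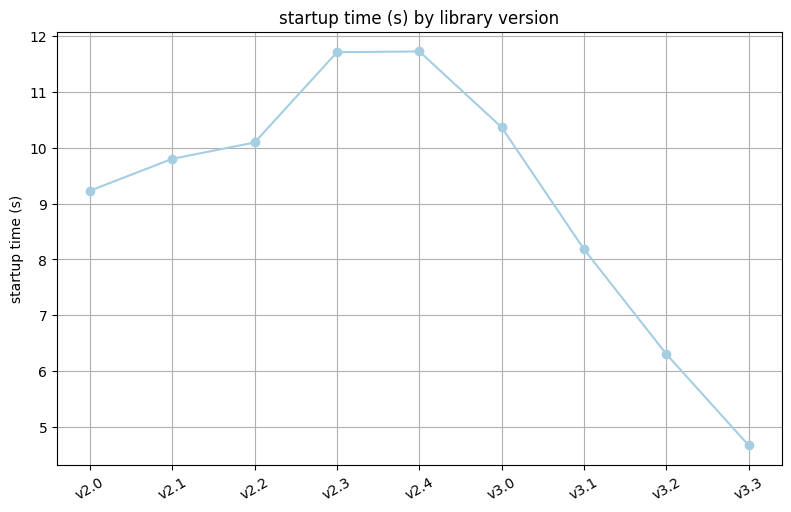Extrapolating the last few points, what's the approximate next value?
Last three: 8, 6, 5 → slope ≈ -1.5/step → next ≈ 3.5.

≈ 3.5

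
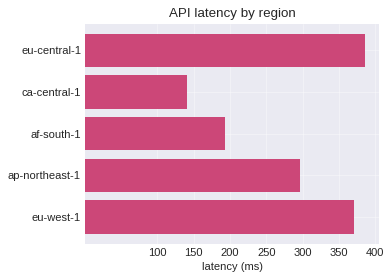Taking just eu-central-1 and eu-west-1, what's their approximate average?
(400 + 350) / 2 ≈ 375.

≈ 375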